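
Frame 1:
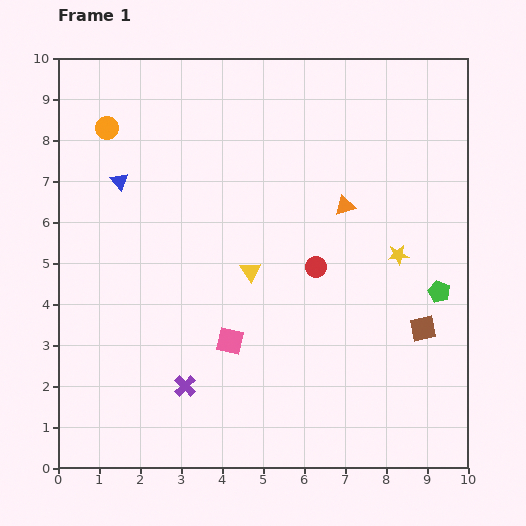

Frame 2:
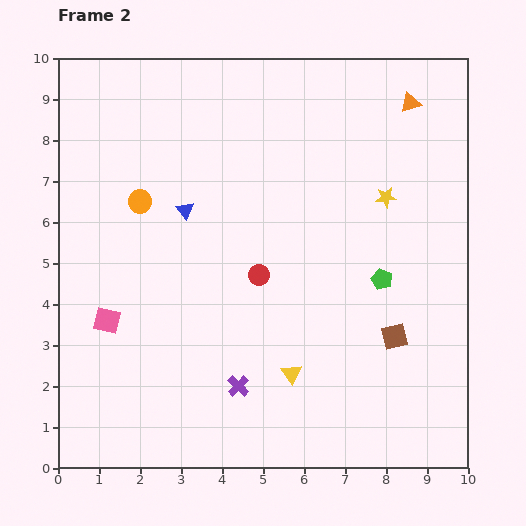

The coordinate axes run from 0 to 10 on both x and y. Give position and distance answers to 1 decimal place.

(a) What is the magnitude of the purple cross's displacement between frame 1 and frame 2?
1.3

The purple cross moved from (3.1, 2.0) to (4.4, 2.0), a distance of √(1.3² + 0.0²) ≈ 1.3.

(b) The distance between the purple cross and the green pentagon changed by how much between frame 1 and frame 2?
-2.2

Distance in frame 1: 6.6. Distance in frame 2: 4.4.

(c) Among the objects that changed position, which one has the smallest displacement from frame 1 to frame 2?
the brown square

(moved 0.7)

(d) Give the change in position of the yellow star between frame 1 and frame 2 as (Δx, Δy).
(-0.3, 1.4)

The yellow star was at (8.3, 5.2) in frame 1 and (8.0, 6.6) in frame 2.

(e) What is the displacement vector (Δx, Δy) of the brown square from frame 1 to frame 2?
(-0.7, -0.2)

The brown square was at (8.9, 3.4) in frame 1 and (8.2, 3.2) in frame 2.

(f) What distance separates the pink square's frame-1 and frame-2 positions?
3.0

The pink square moved from (4.2, 3.1) to (1.2, 3.6), a distance of √(3.0² + 0.5²) ≈ 3.0.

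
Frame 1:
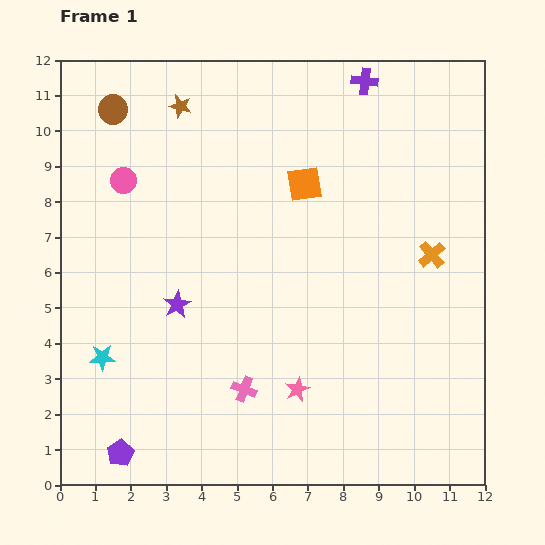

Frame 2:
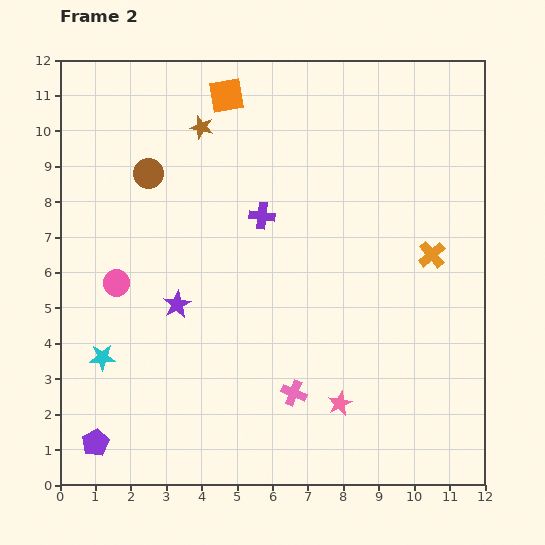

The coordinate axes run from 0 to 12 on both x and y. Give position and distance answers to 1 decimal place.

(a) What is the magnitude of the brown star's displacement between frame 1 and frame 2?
0.8

The brown star moved from (3.4, 10.7) to (4.0, 10.1), a distance of √(0.6² + 0.6²) ≈ 0.8.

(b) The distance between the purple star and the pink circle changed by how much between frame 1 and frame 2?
-2.0

Distance in frame 1: 3.8. Distance in frame 2: 1.8.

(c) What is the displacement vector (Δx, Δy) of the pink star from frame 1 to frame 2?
(1.2, -0.4)

The pink star was at (6.7, 2.7) in frame 1 and (7.9, 2.3) in frame 2.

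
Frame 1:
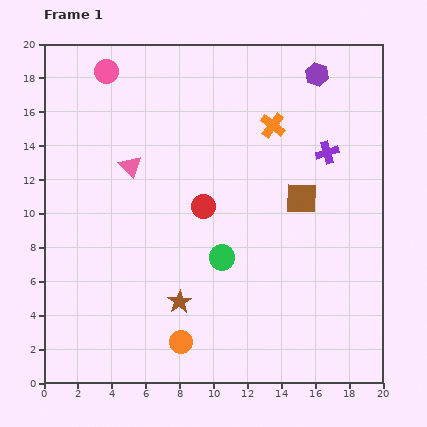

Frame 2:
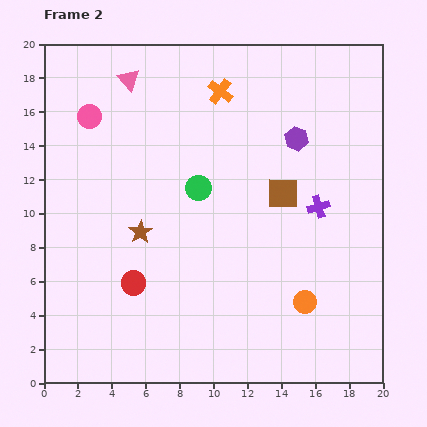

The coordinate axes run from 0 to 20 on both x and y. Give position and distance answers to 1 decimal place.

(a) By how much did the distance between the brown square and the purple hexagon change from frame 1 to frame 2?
-4.1

Distance in frame 1: 7.4. Distance in frame 2: 3.3.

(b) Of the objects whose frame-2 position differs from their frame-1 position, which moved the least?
the brown square

(moved 1.1)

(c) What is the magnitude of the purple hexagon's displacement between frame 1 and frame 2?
4.0

The purple hexagon moved from (16.1, 18.2) to (14.9, 14.4), a distance of √(1.2² + 3.8²) ≈ 4.0.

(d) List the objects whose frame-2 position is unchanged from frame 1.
none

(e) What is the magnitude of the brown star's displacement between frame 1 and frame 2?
4.7

The brown star moved from (8.0, 4.8) to (5.7, 8.9), a distance of √(2.3² + 4.1²) ≈ 4.7.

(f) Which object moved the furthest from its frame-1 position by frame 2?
the orange circle

(moved 7.7; next 6.1)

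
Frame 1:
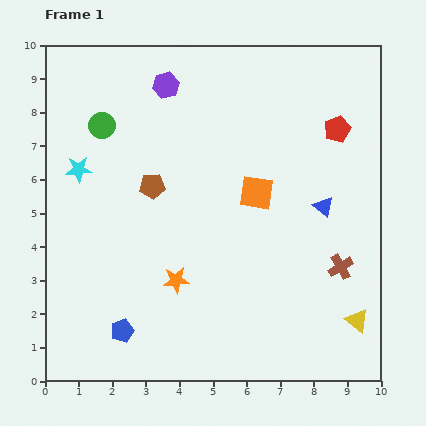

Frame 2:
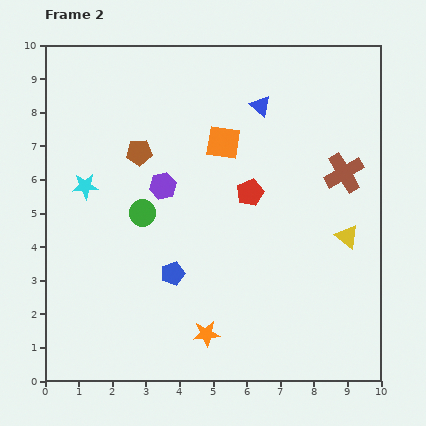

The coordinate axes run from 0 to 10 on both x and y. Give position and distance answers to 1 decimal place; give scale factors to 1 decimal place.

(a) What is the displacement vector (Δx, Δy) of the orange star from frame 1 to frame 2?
(0.9, -1.6)

The orange star was at (3.9, 3.0) in frame 1 and (4.8, 1.4) in frame 2.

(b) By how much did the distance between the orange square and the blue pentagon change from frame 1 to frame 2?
-1.5

Distance in frame 1: 5.7. Distance in frame 2: 4.2.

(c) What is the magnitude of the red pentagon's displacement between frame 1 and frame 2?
3.2

The red pentagon moved from (8.7, 7.5) to (6.1, 5.6), a distance of √(2.6² + 1.9²) ≈ 3.2.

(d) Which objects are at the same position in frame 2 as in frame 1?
none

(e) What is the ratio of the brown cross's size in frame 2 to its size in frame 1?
1.6×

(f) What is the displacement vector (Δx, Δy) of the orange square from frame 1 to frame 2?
(-1.0, 1.5)

The orange square was at (6.3, 5.6) in frame 1 and (5.3, 7.1) in frame 2.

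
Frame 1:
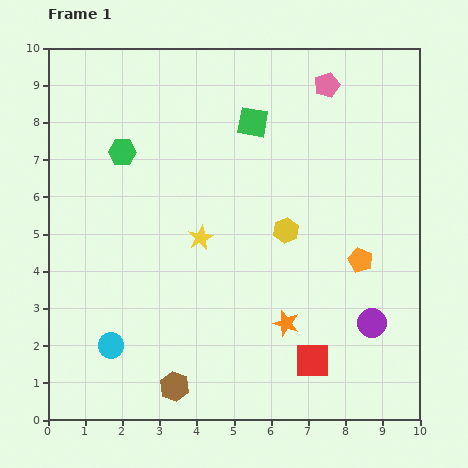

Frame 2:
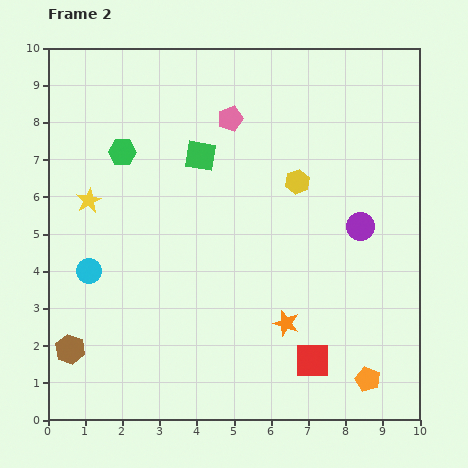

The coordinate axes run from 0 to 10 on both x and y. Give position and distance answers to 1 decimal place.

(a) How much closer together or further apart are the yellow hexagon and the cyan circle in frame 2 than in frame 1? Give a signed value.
+0.5

Distance in frame 1: 5.6. Distance in frame 2: 6.1.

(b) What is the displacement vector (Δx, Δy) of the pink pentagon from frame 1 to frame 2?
(-2.6, -0.9)

The pink pentagon was at (7.5, 9.0) in frame 1 and (4.9, 8.1) in frame 2.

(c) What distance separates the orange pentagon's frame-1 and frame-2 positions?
3.2

The orange pentagon moved from (8.4, 4.3) to (8.6, 1.1), a distance of √(0.2² + 3.2²) ≈ 3.2.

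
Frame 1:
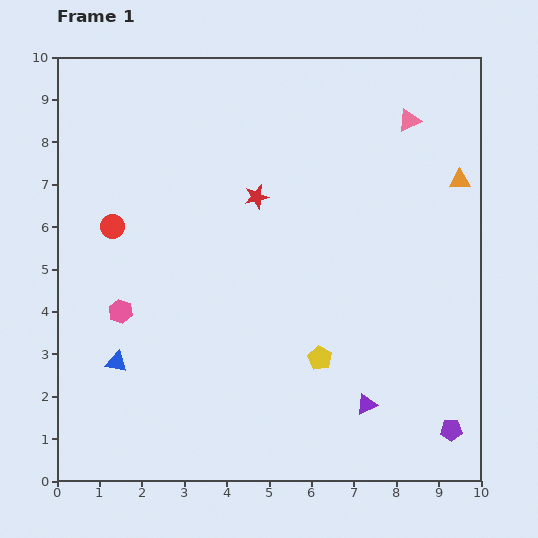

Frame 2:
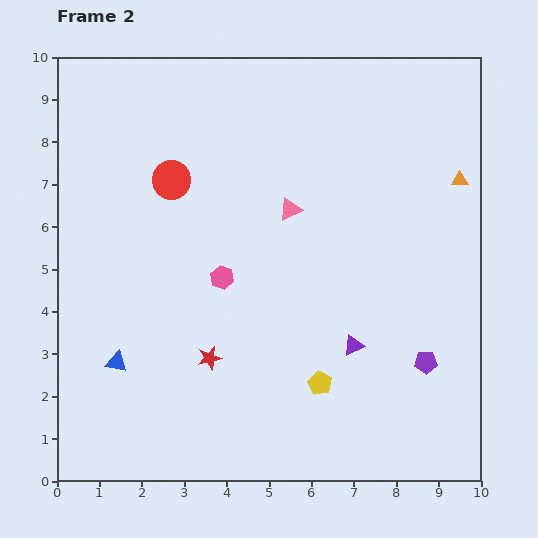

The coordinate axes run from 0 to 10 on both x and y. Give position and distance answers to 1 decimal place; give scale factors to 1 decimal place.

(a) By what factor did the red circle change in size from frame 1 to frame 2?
1.6×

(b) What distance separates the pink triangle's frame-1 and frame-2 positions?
3.5

The pink triangle moved from (8.3, 8.5) to (5.5, 6.4), a distance of √(2.8² + 2.1²) ≈ 3.5.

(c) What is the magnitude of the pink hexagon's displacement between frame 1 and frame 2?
2.5

The pink hexagon moved from (1.5, 4.0) to (3.9, 4.8), a distance of √(2.4² + 0.8²) ≈ 2.5.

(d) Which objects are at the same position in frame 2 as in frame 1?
the orange triangle, the blue triangle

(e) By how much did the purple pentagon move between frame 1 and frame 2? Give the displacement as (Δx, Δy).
(-0.6, 1.6)

The purple pentagon was at (9.3, 1.2) in frame 1 and (8.7, 2.8) in frame 2.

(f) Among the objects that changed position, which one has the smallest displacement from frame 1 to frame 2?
the yellow pentagon

(moved 0.6)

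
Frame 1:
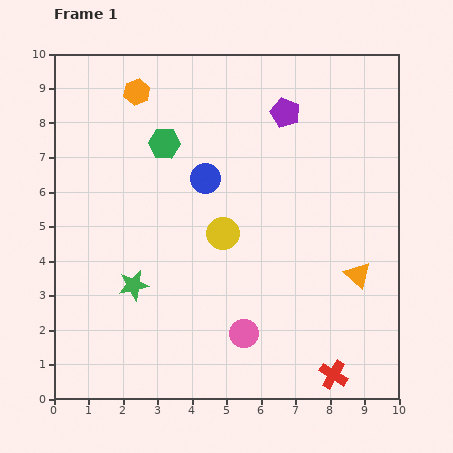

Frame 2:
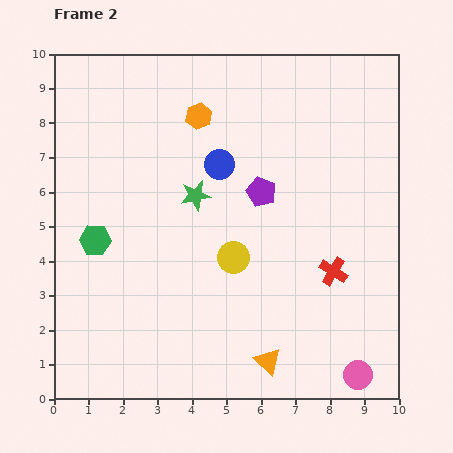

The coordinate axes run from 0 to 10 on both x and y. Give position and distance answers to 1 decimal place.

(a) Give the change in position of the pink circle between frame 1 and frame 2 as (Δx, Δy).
(3.3, -1.2)

The pink circle was at (5.5, 1.9) in frame 1 and (8.8, 0.7) in frame 2.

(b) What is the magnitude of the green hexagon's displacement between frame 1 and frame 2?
3.4

The green hexagon moved from (3.2, 7.4) to (1.2, 4.6), a distance of √(2.0² + 2.8²) ≈ 3.4.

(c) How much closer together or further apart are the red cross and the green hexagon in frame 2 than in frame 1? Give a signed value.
-1.3

Distance in frame 1: 8.3. Distance in frame 2: 7.0.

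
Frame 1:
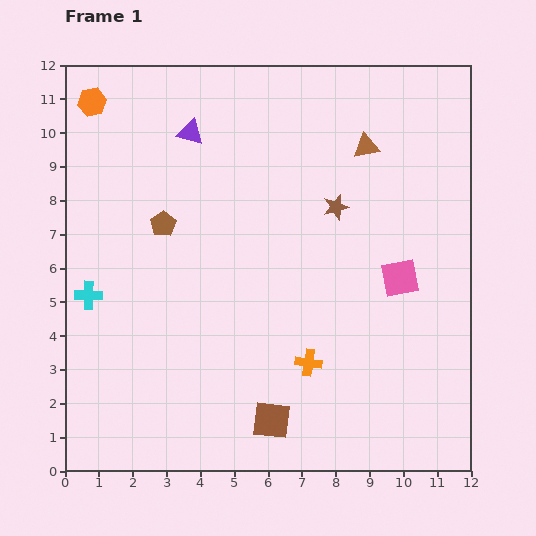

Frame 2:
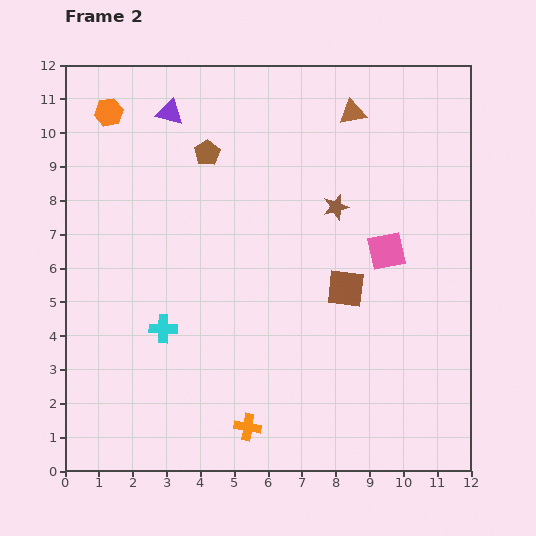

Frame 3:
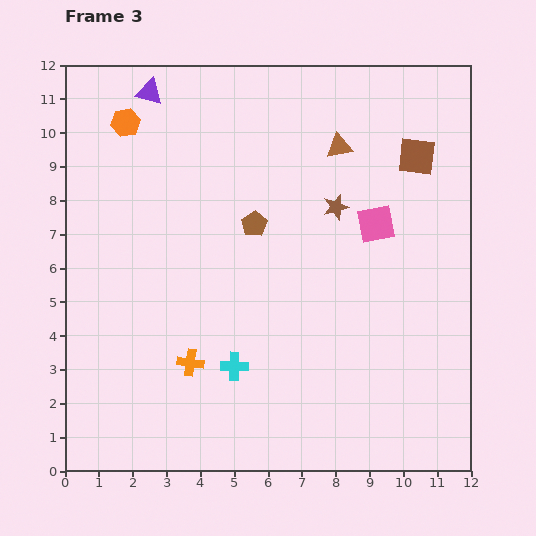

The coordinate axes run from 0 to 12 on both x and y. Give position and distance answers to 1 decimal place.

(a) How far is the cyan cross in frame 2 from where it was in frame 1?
2.4

The cyan cross moved from (0.7, 5.2) to (2.9, 4.2), a distance of √(2.2² + 1.0²) ≈ 2.4.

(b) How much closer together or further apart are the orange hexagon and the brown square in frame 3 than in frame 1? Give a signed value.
-2.1

Distance in frame 1: 10.8. Distance in frame 3: 8.7.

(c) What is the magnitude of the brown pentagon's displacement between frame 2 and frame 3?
2.5

The brown pentagon moved from (4.2, 9.4) to (5.6, 7.3), a distance of √(1.4² + 2.1²) ≈ 2.5.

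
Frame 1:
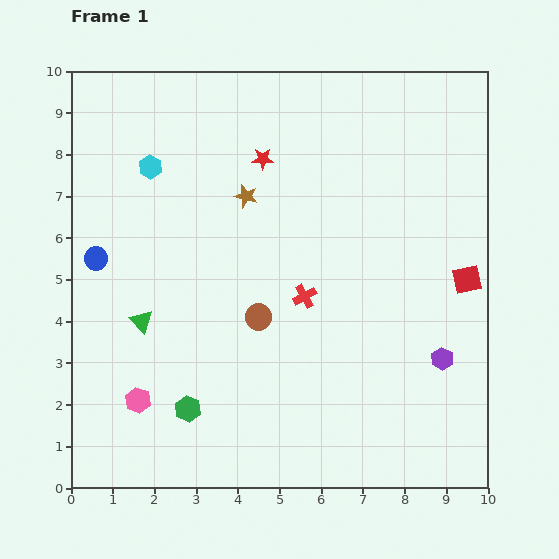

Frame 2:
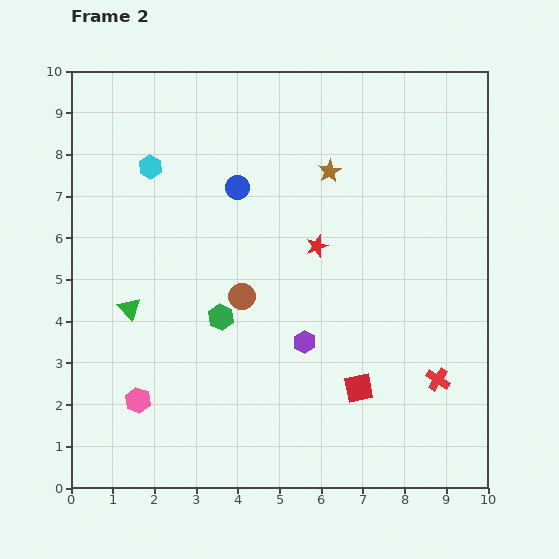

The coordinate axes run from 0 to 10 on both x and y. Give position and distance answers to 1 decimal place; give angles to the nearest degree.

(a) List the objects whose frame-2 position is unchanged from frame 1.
the cyan hexagon, the pink hexagon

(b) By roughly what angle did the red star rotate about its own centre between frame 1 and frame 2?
19° counter-clockwise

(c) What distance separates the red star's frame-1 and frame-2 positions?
2.5

The red star moved from (4.6, 7.9) to (5.9, 5.8), a distance of √(1.3² + 2.1²) ≈ 2.5.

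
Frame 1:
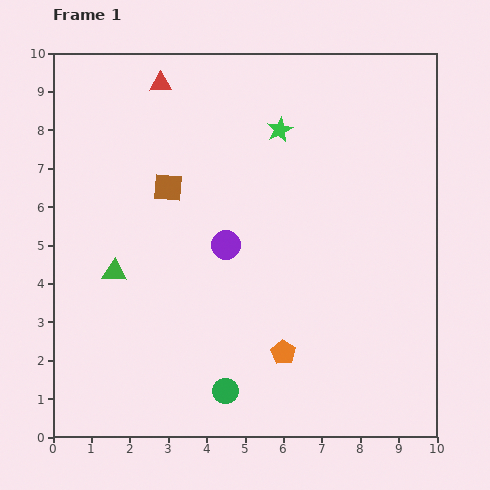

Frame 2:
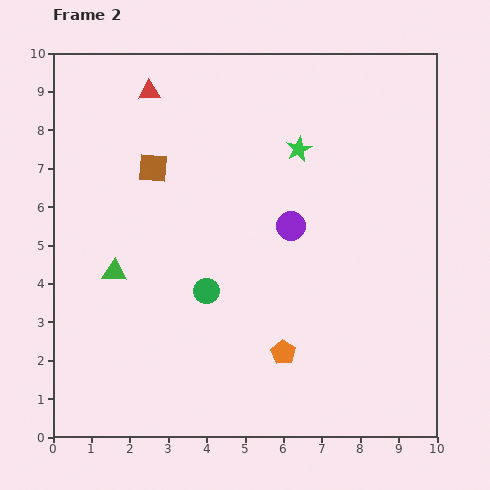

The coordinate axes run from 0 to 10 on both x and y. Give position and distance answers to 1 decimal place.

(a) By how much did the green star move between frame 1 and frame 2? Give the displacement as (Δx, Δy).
(0.5, -0.5)

The green star was at (5.9, 8.0) in frame 1 and (6.4, 7.5) in frame 2.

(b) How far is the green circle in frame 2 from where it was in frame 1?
2.6

The green circle moved from (4.5, 1.2) to (4.0, 3.8), a distance of √(0.5² + 2.6²) ≈ 2.6.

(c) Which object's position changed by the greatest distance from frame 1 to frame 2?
the green circle

(moved 2.6; next 1.8)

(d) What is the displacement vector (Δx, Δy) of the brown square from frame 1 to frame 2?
(-0.4, 0.5)

The brown square was at (3.0, 6.5) in frame 1 and (2.6, 7.0) in frame 2.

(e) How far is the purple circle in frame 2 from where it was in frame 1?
1.8

The purple circle moved from (4.5, 5.0) to (6.2, 5.5), a distance of √(1.7² + 0.5²) ≈ 1.8.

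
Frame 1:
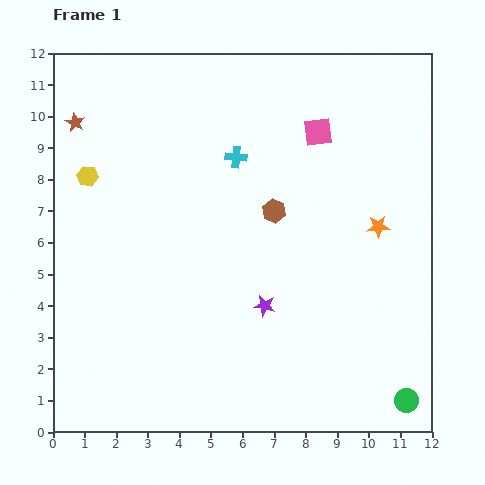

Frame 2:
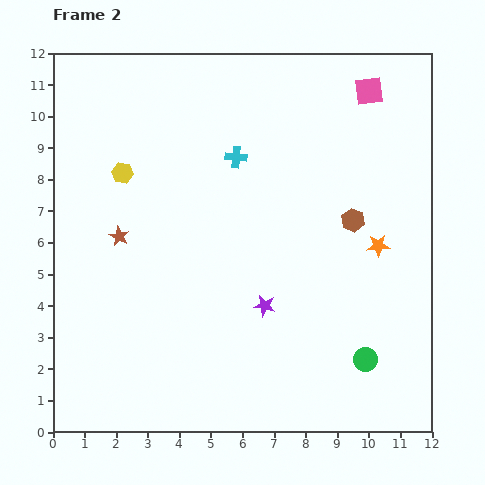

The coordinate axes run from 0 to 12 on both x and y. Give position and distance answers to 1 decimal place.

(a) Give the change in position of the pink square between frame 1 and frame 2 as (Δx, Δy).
(1.6, 1.3)

The pink square was at (8.4, 9.5) in frame 1 and (10.0, 10.8) in frame 2.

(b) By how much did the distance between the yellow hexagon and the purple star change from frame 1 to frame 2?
-0.7

Distance in frame 1: 6.9. Distance in frame 2: 6.2.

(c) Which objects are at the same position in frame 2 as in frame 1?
the cyan cross, the purple star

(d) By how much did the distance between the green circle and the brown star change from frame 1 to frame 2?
-5.0

Distance in frame 1: 13.7. Distance in frame 2: 8.7.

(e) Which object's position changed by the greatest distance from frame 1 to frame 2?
the brown star

(moved 3.9; next 2.5)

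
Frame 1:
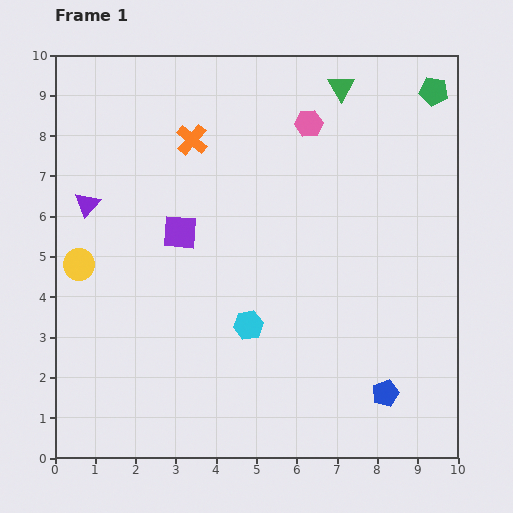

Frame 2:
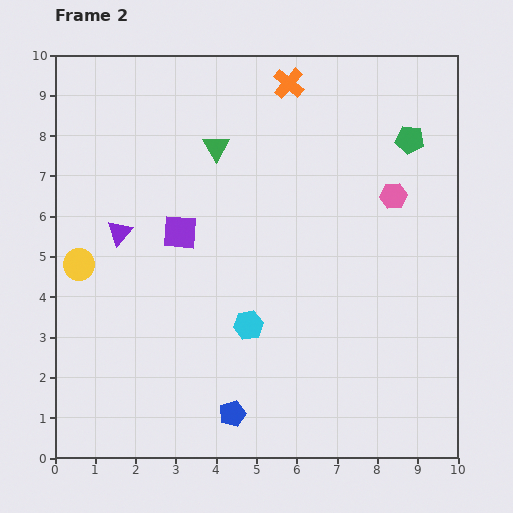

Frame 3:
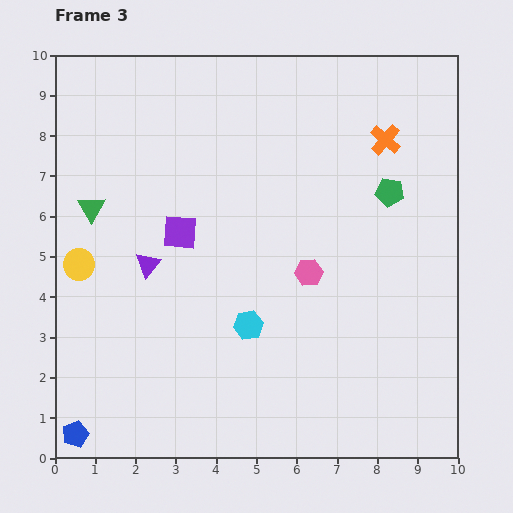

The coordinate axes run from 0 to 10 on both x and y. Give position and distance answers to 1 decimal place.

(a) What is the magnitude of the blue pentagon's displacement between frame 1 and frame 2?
3.8

The blue pentagon moved from (8.2, 1.6) to (4.4, 1.1), a distance of √(3.8² + 0.5²) ≈ 3.8.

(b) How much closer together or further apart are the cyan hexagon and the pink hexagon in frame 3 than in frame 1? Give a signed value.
-3.2

Distance in frame 1: 5.2. Distance in frame 3: 2.0.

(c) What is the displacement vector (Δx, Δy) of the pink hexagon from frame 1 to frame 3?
(0.0, -3.7)

The pink hexagon was at (6.3, 8.3) in frame 1 and (6.3, 4.6) in frame 3.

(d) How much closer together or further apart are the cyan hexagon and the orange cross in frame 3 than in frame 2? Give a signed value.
-0.4

Distance in frame 2: 6.1. Distance in frame 3: 5.7.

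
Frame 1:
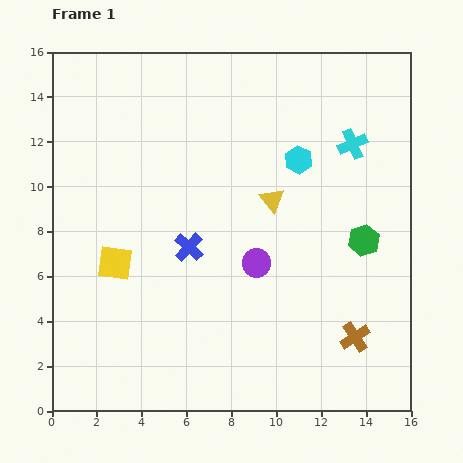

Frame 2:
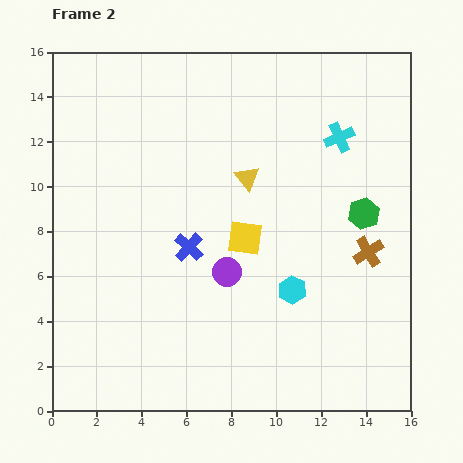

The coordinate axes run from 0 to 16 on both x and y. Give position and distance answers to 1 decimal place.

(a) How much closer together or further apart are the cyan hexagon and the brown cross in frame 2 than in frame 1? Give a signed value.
-4.5

Distance in frame 1: 8.3. Distance in frame 2: 3.8.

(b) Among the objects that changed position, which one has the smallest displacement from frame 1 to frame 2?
the cyan cross

(moved 0.7)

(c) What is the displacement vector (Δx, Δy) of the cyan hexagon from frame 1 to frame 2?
(-0.3, -5.8)

The cyan hexagon was at (11.0, 11.2) in frame 1 and (10.7, 5.4) in frame 2.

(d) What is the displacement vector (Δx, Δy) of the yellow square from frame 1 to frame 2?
(5.8, 1.1)

The yellow square was at (2.8, 6.6) in frame 1 and (8.6, 7.7) in frame 2.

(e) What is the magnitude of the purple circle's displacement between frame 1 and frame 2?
1.4

The purple circle moved from (9.1, 6.6) to (7.8, 6.2), a distance of √(1.3² + 0.4²) ≈ 1.4.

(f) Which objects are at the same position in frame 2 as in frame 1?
the blue cross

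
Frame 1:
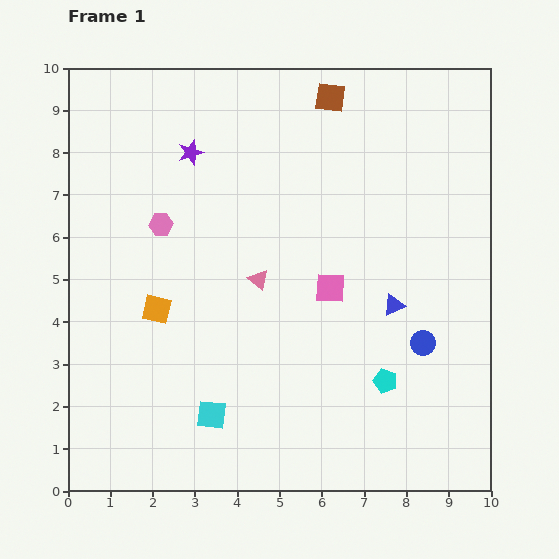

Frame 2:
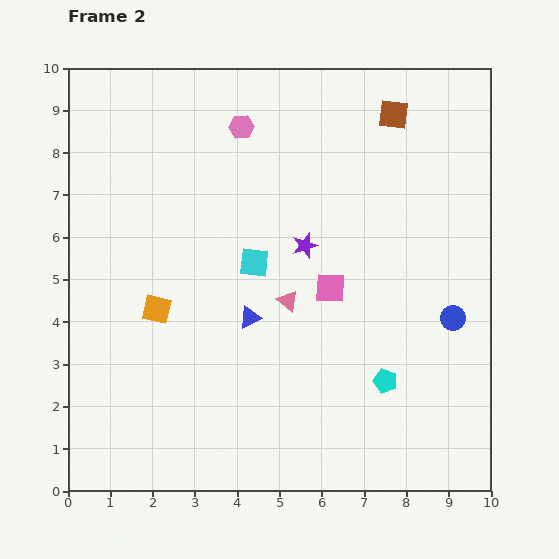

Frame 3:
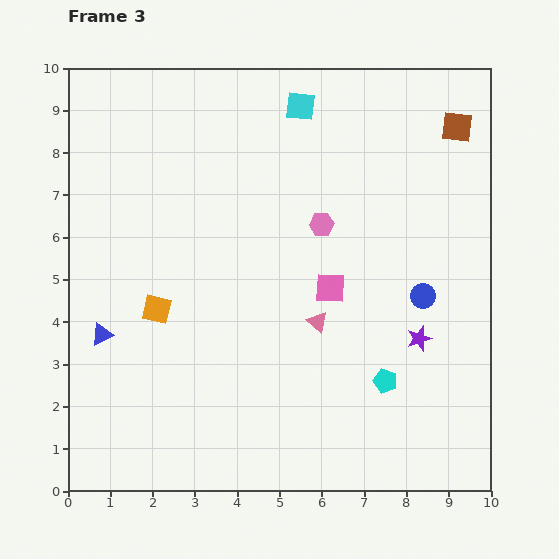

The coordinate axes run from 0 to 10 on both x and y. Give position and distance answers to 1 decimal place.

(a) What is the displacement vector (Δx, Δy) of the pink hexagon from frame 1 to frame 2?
(1.9, 2.3)

The pink hexagon was at (2.2, 6.3) in frame 1 and (4.1, 8.6) in frame 2.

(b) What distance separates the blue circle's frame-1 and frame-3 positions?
1.1

The blue circle moved from (8.4, 3.5) to (8.4, 4.6), a distance of √(0.0² + 1.1²) ≈ 1.1.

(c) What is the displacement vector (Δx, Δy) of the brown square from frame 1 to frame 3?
(3.0, -0.7)

The brown square was at (6.2, 9.3) in frame 1 and (9.2, 8.6) in frame 3.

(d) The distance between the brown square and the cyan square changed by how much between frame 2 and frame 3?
-1.1

Distance in frame 2: 4.8. Distance in frame 3: 3.7.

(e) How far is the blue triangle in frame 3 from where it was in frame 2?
3.5

The blue triangle moved from (4.3, 4.1) to (0.8, 3.7), a distance of √(3.5² + 0.4²) ≈ 3.5.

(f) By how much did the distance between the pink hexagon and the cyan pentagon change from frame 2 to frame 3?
-2.9

Distance in frame 2: 6.9. Distance in frame 3: 4.0.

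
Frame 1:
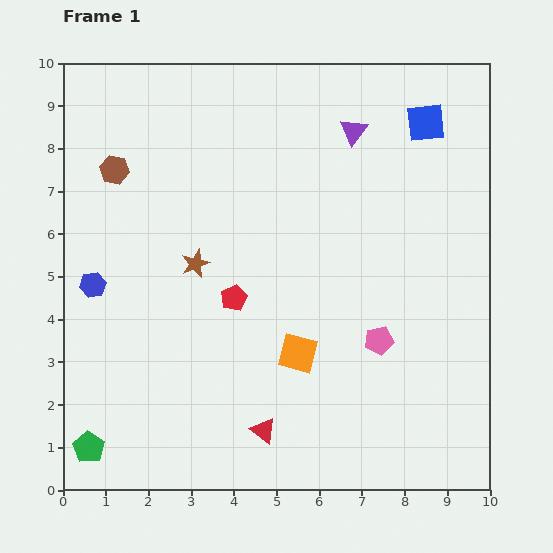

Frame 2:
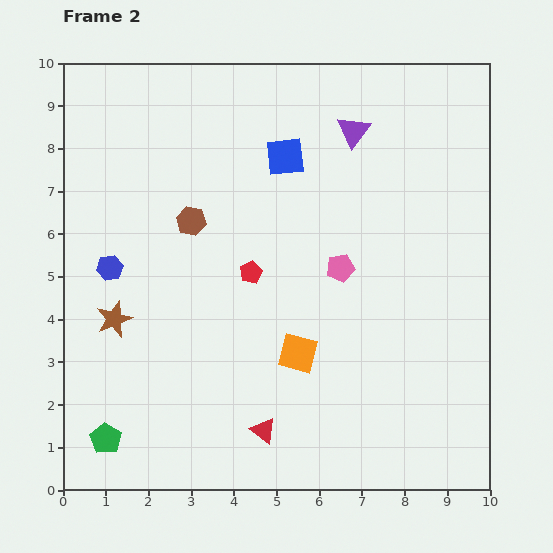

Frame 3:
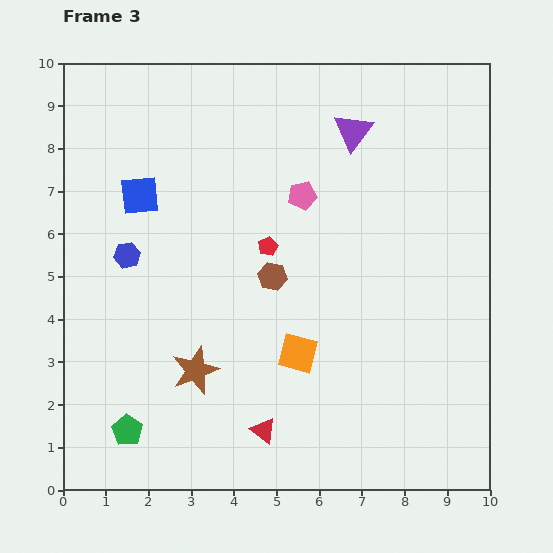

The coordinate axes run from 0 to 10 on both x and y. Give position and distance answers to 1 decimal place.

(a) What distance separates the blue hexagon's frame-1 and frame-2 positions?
0.6

The blue hexagon moved from (0.7, 4.8) to (1.1, 5.2), a distance of √(0.4² + 0.4²) ≈ 0.6.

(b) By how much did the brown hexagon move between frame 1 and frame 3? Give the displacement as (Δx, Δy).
(3.7, -2.5)

The brown hexagon was at (1.2, 7.5) in frame 1 and (4.9, 5.0) in frame 3.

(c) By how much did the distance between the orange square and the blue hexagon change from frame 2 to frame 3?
-0.2

Distance in frame 2: 4.8. Distance in frame 3: 4.6.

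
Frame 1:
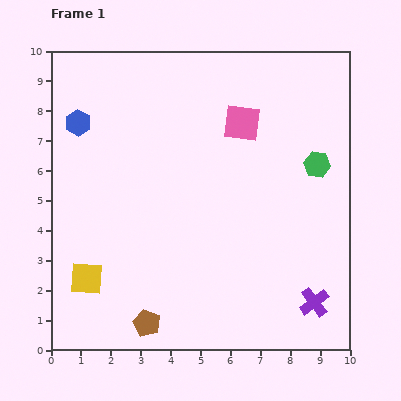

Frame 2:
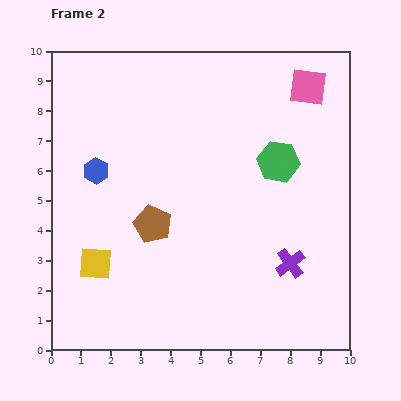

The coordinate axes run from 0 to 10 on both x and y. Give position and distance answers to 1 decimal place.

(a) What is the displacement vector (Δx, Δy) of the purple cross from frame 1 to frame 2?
(-0.8, 1.3)

The purple cross was at (8.8, 1.6) in frame 1 and (8.0, 2.9) in frame 2.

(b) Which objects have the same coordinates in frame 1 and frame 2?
none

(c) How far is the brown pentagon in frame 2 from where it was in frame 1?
3.3

The brown pentagon moved from (3.2, 0.9) to (3.4, 4.2), a distance of √(0.2² + 3.3²) ≈ 3.3.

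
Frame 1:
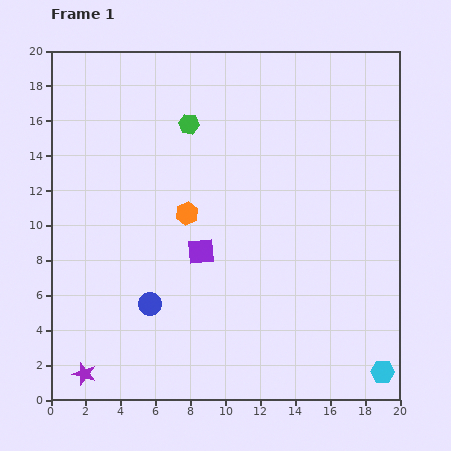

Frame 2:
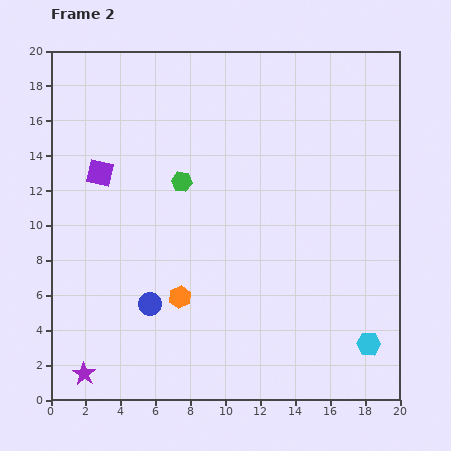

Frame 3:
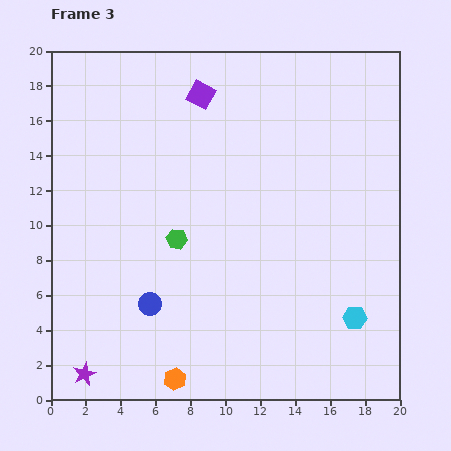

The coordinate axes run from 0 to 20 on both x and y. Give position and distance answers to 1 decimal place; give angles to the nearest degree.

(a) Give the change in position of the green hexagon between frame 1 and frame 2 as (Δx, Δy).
(-0.4, -3.3)

The green hexagon was at (7.9, 15.8) in frame 1 and (7.5, 12.5) in frame 2.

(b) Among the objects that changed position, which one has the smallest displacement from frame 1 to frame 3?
the cyan hexagon

(moved 3.5)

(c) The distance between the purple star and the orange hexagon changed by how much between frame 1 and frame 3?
-5.7

Distance in frame 1: 10.9. Distance in frame 3: 5.2.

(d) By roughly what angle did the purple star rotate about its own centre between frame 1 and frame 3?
31° clockwise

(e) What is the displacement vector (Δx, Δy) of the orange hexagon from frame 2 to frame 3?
(-0.3, -4.7)

The orange hexagon was at (7.4, 5.9) in frame 2 and (7.1, 1.2) in frame 3.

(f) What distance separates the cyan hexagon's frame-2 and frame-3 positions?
1.7

The cyan hexagon moved from (18.2, 3.2) to (17.4, 4.7), a distance of √(0.8² + 1.5²) ≈ 1.7.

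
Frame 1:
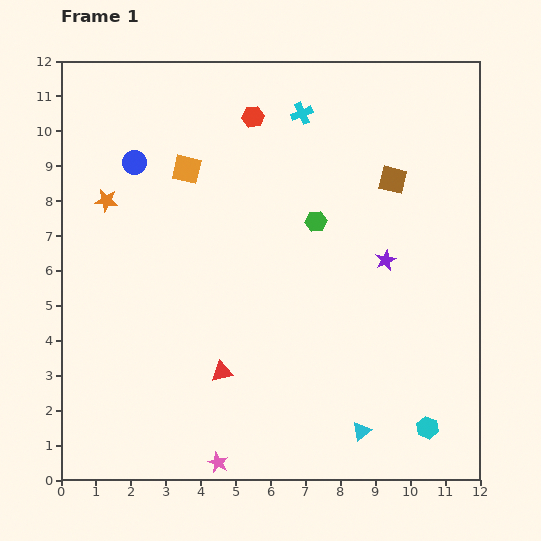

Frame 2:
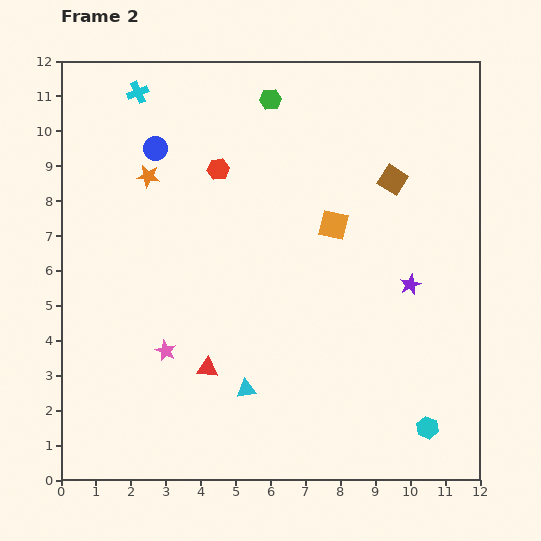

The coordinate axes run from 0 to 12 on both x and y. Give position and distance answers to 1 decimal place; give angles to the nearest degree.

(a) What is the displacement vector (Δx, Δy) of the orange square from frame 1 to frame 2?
(4.2, -1.6)

The orange square was at (3.6, 8.9) in frame 1 and (7.8, 7.3) in frame 2.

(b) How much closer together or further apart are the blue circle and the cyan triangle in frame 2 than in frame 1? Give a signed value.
-2.7

Distance in frame 1: 10.1. Distance in frame 2: 7.4.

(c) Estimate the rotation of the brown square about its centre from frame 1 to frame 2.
19° clockwise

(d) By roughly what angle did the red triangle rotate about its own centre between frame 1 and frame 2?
16° clockwise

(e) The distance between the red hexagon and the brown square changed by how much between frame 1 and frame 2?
+0.6

Distance in frame 1: 4.4. Distance in frame 2: 5.0.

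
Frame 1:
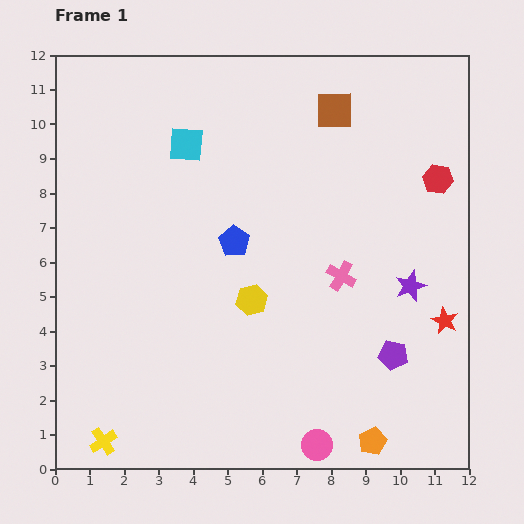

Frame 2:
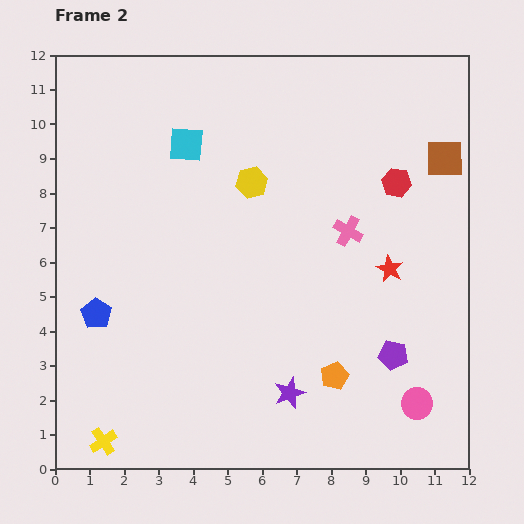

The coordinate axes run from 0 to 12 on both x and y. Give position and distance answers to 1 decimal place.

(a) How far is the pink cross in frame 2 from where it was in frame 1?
1.3

The pink cross moved from (8.3, 5.6) to (8.5, 6.9), a distance of √(0.2² + 1.3²) ≈ 1.3.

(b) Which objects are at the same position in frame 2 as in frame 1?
the cyan square, the yellow cross, the purple pentagon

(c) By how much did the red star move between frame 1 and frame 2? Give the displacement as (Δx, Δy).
(-1.6, 1.5)

The red star was at (11.3, 4.3) in frame 1 and (9.7, 5.8) in frame 2.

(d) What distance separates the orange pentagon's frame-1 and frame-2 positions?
2.2

The orange pentagon moved from (9.2, 0.8) to (8.1, 2.7), a distance of √(1.1² + 1.9²) ≈ 2.2.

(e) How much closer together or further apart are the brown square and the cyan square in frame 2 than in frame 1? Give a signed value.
+3.1

Distance in frame 1: 4.4. Distance in frame 2: 7.5.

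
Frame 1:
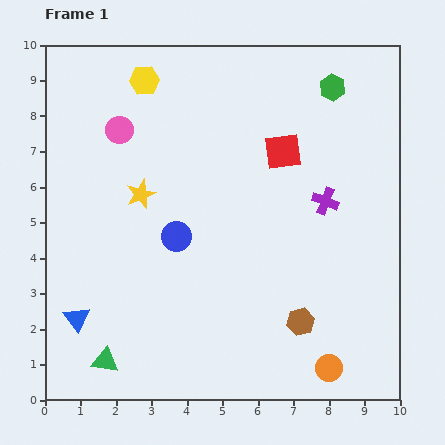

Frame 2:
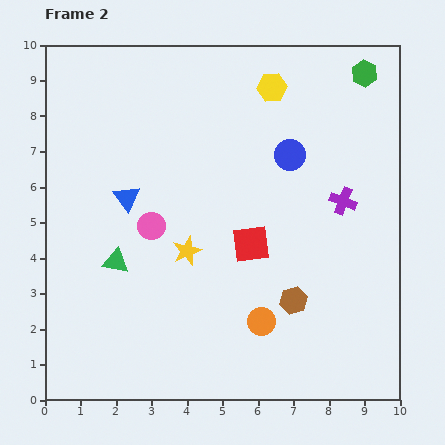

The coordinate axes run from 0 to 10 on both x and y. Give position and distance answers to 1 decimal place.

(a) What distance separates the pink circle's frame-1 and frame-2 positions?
2.8

The pink circle moved from (2.1, 7.6) to (3.0, 4.9), a distance of √(0.9² + 2.7²) ≈ 2.8.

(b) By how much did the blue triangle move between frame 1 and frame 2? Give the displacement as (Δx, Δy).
(1.4, 3.4)

The blue triangle was at (0.9, 2.3) in frame 1 and (2.3, 5.7) in frame 2.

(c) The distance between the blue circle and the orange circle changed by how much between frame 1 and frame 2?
-0.9

Distance in frame 1: 5.7. Distance in frame 2: 4.8.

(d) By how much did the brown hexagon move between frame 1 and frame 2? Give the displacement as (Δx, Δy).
(-0.2, 0.6)

The brown hexagon was at (7.2, 2.2) in frame 1 and (7.0, 2.8) in frame 2.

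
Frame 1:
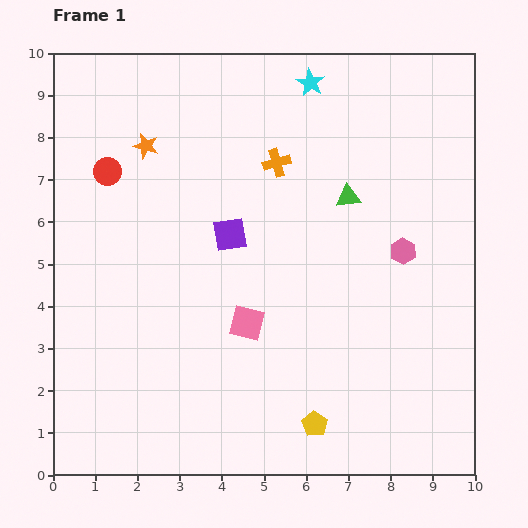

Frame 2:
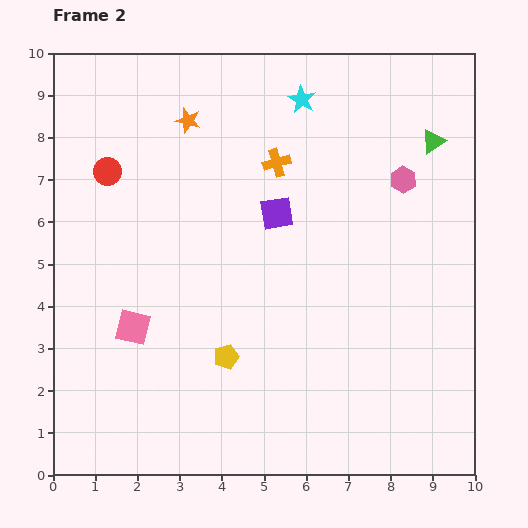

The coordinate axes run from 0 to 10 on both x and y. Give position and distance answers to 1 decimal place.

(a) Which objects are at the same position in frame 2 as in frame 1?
the orange cross, the red circle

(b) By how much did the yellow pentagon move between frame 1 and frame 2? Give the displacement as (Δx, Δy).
(-2.1, 1.6)

The yellow pentagon was at (6.2, 1.2) in frame 1 and (4.1, 2.8) in frame 2.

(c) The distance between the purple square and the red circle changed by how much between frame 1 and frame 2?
+0.8

Distance in frame 1: 3.3. Distance in frame 2: 4.1.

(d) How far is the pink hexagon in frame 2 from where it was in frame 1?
1.7

The pink hexagon moved from (8.3, 5.3) to (8.3, 7.0), a distance of √(0.0² + 1.7²) ≈ 1.7.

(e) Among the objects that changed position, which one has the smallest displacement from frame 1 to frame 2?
the cyan star

(moved 0.4)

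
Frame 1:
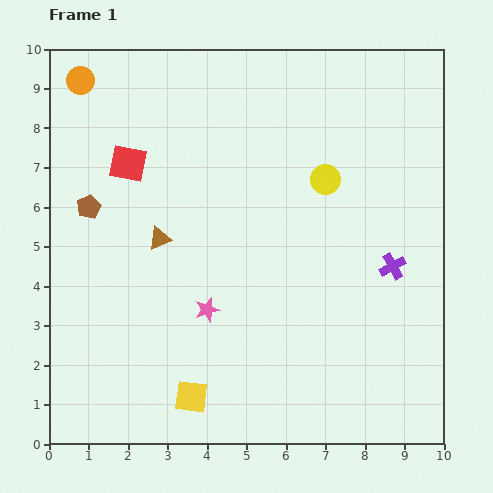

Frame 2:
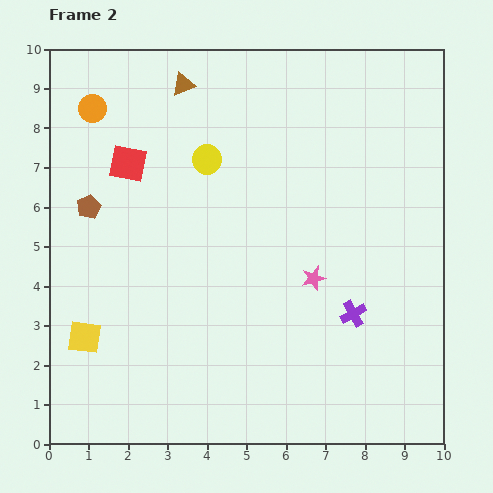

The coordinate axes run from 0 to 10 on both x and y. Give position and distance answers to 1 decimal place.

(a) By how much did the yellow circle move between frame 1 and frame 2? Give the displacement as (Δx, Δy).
(-3.0, 0.5)

The yellow circle was at (7.0, 6.7) in frame 1 and (4.0, 7.2) in frame 2.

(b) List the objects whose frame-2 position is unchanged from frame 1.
the brown pentagon, the red square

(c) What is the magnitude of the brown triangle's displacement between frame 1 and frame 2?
3.9

The brown triangle moved from (2.8, 5.2) to (3.4, 9.1), a distance of √(0.6² + 3.9²) ≈ 3.9.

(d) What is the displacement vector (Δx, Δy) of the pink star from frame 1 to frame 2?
(2.7, 0.8)

The pink star was at (4.0, 3.4) in frame 1 and (6.7, 4.2) in frame 2.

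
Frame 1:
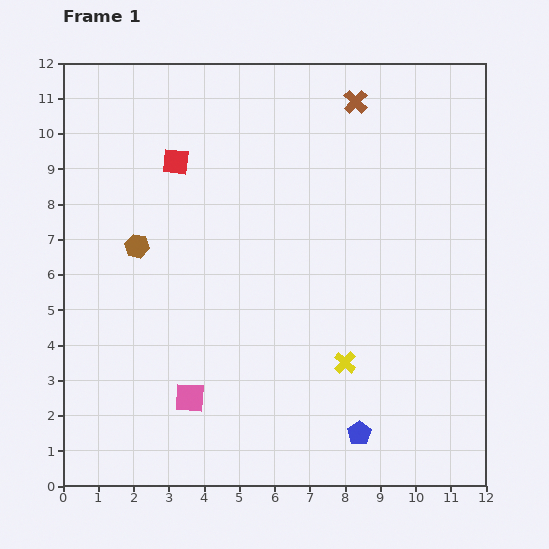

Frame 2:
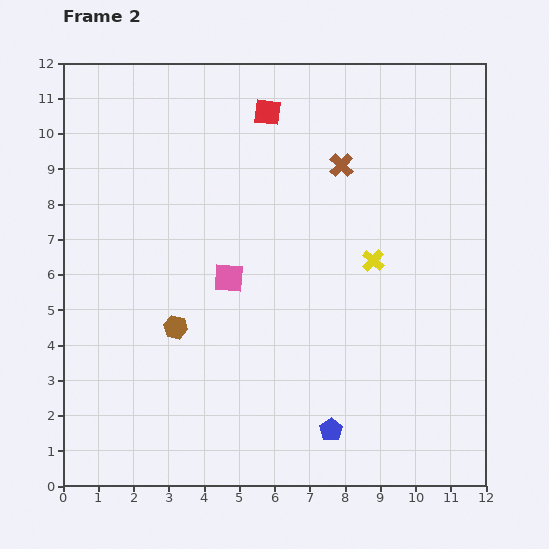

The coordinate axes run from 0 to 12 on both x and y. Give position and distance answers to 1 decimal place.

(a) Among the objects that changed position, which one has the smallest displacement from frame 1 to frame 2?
the blue pentagon

(moved 0.8)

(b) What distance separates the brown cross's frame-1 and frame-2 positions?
1.8

The brown cross moved from (8.3, 10.9) to (7.9, 9.1), a distance of √(0.4² + 1.8²) ≈ 1.8.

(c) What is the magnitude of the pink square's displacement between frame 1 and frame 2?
3.6

The pink square moved from (3.6, 2.5) to (4.7, 5.9), a distance of √(1.1² + 3.4²) ≈ 3.6.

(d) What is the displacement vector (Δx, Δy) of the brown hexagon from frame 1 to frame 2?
(1.1, -2.3)

The brown hexagon was at (2.1, 6.8) in frame 1 and (3.2, 4.5) in frame 2.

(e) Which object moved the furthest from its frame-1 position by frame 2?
the pink square

(moved 3.6; next 3.0)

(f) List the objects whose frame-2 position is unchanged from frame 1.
none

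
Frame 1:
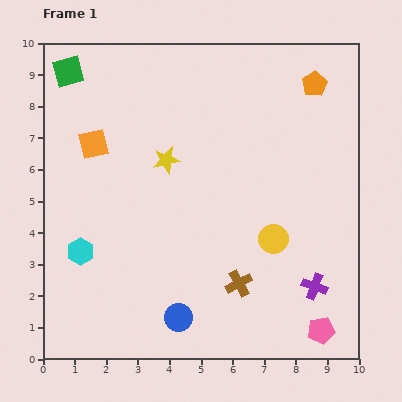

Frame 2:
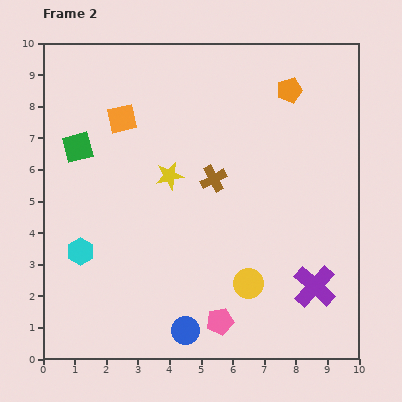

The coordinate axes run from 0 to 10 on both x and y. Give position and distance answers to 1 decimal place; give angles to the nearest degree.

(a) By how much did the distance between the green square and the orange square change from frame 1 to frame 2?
-0.7

Distance in frame 1: 2.4. Distance in frame 2: 1.7.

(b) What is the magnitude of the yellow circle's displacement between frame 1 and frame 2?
1.6

The yellow circle moved from (7.3, 3.8) to (6.5, 2.4), a distance of √(0.8² + 1.4²) ≈ 1.6.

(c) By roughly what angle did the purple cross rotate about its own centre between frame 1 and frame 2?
22° clockwise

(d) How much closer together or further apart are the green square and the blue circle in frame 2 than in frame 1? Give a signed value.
-1.8

Distance in frame 1: 8.5. Distance in frame 2: 6.7.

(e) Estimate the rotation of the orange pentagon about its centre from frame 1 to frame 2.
15° clockwise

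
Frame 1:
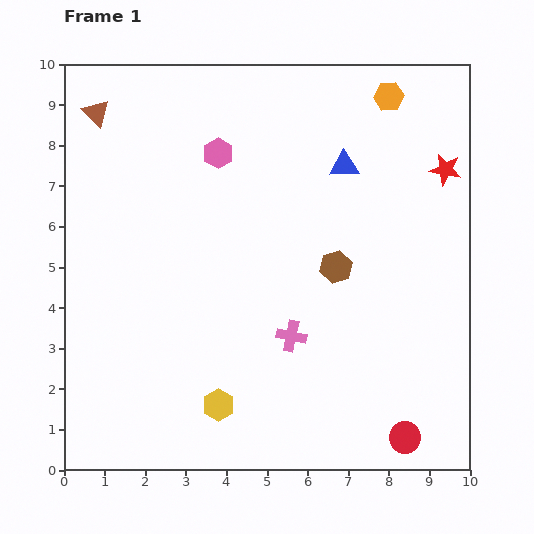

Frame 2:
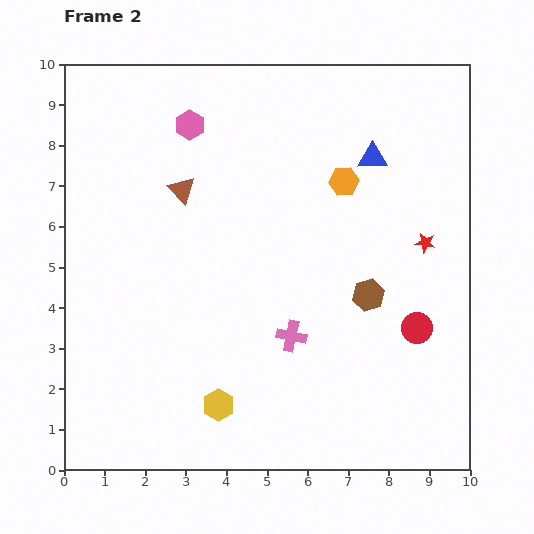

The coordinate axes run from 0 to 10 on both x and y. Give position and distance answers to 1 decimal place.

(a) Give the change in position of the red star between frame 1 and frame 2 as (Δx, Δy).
(-0.5, -1.8)

The red star was at (9.4, 7.4) in frame 1 and (8.9, 5.6) in frame 2.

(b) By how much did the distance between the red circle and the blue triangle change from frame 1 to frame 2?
-2.6

Distance in frame 1: 6.9. Distance in frame 2: 4.3.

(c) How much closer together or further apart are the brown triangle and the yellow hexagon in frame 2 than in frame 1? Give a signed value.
-2.4

Distance in frame 1: 7.8. Distance in frame 2: 5.4.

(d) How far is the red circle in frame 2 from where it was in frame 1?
2.7

The red circle moved from (8.4, 0.8) to (8.7, 3.5), a distance of √(0.3² + 2.7²) ≈ 2.7.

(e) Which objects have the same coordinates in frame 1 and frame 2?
the pink cross, the yellow hexagon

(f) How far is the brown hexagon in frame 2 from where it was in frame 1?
1.1

The brown hexagon moved from (6.7, 5.0) to (7.5, 4.3), a distance of √(0.8² + 0.7²) ≈ 1.1.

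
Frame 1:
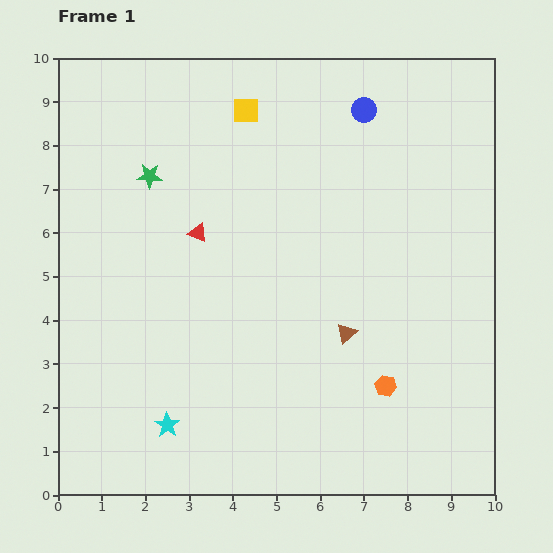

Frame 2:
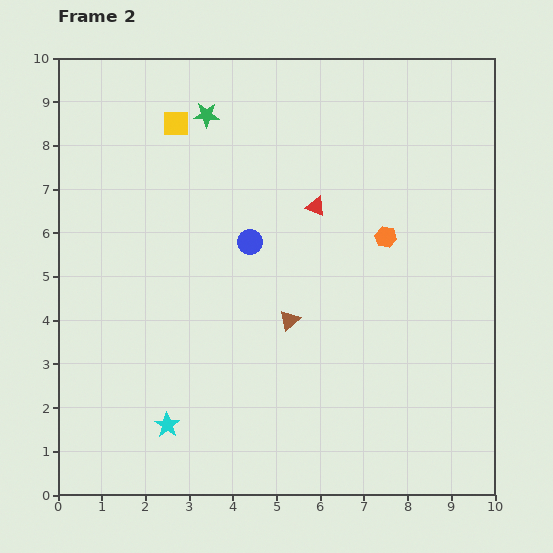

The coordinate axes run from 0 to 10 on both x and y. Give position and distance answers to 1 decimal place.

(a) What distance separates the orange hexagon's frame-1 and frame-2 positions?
3.4

The orange hexagon moved from (7.5, 2.5) to (7.5, 5.9), a distance of √(0.0² + 3.4²) ≈ 3.4.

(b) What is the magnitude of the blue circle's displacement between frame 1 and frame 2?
4.0

The blue circle moved from (7.0, 8.8) to (4.4, 5.8), a distance of √(2.6² + 3.0²) ≈ 4.0.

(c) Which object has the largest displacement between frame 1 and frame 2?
the blue circle

(moved 4.0; next 3.4)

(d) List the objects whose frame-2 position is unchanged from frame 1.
the cyan star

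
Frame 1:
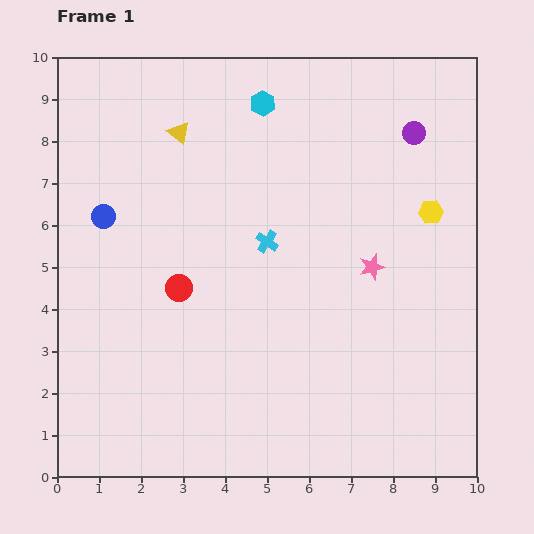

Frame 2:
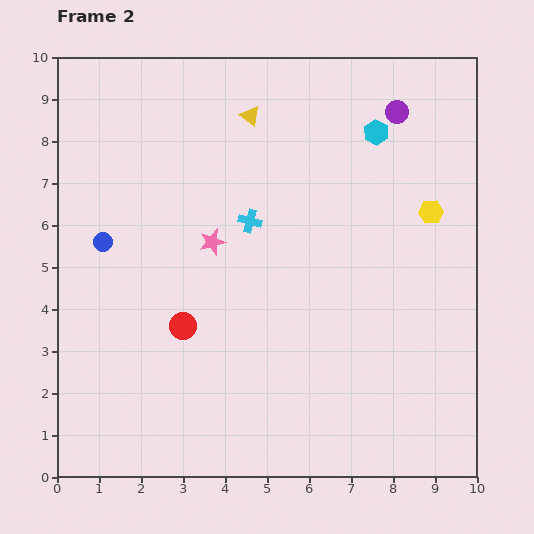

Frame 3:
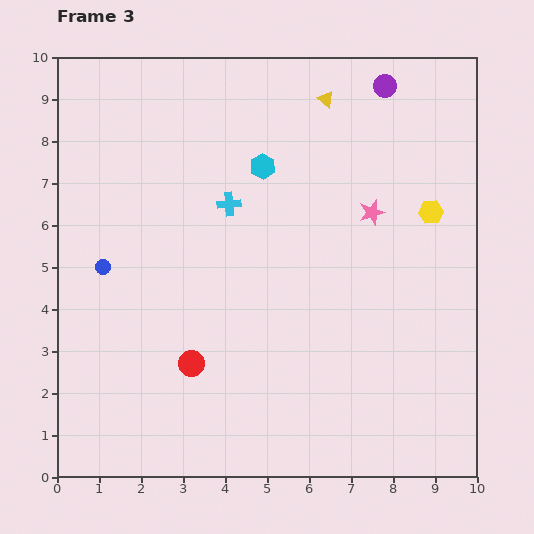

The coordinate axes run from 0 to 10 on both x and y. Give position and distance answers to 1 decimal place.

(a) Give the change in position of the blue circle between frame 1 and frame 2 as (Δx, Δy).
(0.0, -0.6)

The blue circle was at (1.1, 6.2) in frame 1 and (1.1, 5.6) in frame 2.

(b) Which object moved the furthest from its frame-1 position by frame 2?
the pink star

(moved 3.8; next 2.8)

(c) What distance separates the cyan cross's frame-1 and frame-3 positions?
1.3

The cyan cross moved from (5.0, 5.6) to (4.1, 6.5), a distance of √(0.9² + 0.9²) ≈ 1.3.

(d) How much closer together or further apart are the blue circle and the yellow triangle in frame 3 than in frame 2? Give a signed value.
+2.0

Distance in frame 2: 4.6. Distance in frame 3: 6.6.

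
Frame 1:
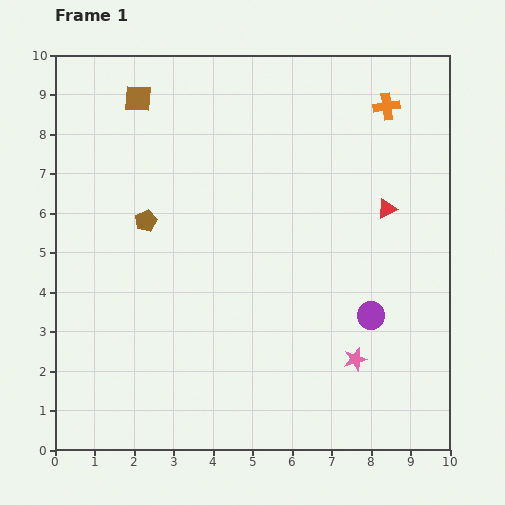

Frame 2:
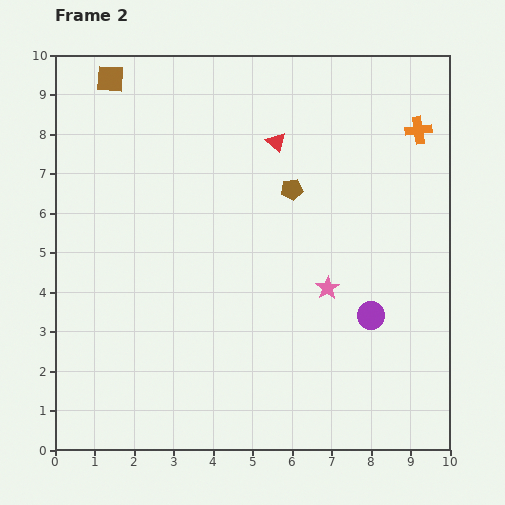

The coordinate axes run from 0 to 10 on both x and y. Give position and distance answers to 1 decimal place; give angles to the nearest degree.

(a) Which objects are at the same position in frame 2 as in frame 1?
the purple circle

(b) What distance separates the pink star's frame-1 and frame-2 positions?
1.9

The pink star moved from (7.6, 2.3) to (6.9, 4.1), a distance of √(0.7² + 1.8²) ≈ 1.9.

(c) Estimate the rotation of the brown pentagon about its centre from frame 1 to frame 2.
15° clockwise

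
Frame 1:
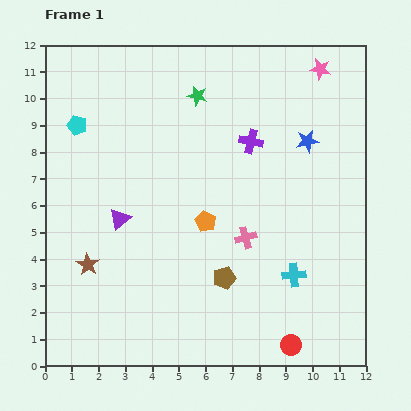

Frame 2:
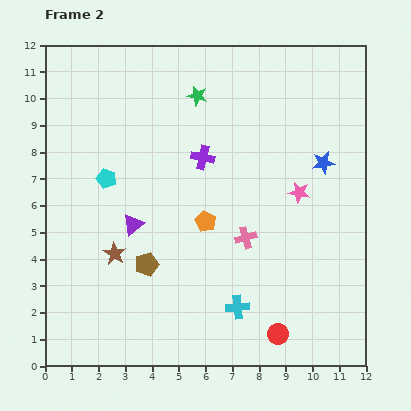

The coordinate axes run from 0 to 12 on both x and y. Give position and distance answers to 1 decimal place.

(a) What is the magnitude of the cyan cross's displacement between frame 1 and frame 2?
2.4

The cyan cross moved from (9.3, 3.4) to (7.2, 2.2), a distance of √(2.1² + 1.2²) ≈ 2.4.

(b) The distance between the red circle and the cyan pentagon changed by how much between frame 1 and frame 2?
-2.9

Distance in frame 1: 11.5. Distance in frame 2: 8.6.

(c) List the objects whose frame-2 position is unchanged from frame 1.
the green star, the orange pentagon, the pink cross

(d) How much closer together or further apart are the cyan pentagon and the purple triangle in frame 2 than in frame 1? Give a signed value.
-1.8

Distance in frame 1: 3.8. Distance in frame 2: 2.0.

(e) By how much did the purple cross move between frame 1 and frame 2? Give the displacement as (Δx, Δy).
(-1.8, -0.6)

The purple cross was at (7.7, 8.4) in frame 1 and (5.9, 7.8) in frame 2.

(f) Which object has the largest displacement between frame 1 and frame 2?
the pink star

(moved 4.7; next 2.9)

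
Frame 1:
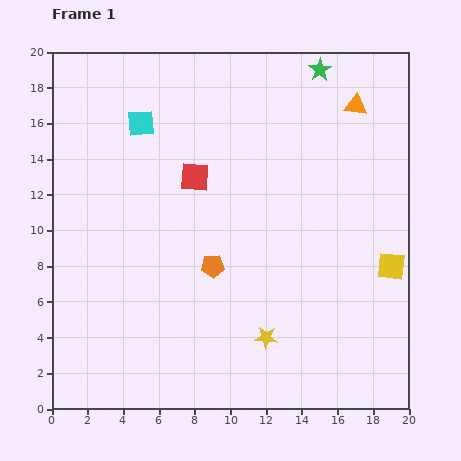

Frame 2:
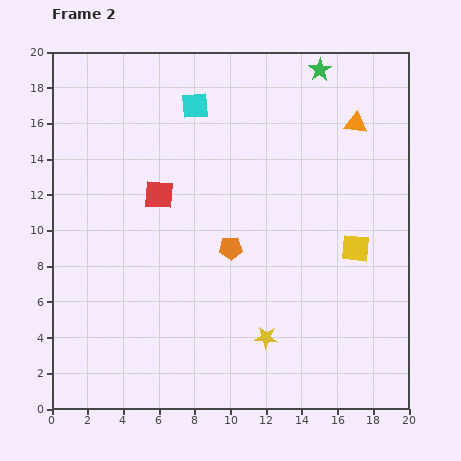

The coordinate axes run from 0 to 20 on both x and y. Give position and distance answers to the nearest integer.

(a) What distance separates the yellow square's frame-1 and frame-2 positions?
2

The yellow square moved from (19, 8) to (17, 9), a distance of √(2² + 1²) ≈ 2.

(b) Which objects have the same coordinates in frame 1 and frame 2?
the green star, the yellow star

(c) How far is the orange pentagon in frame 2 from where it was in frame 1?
1

The orange pentagon moved from (9, 8) to (10, 9), a distance of √(1² + 1²) ≈ 1.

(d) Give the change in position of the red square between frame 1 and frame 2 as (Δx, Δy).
(-2, -1)

The red square was at (8, 13) in frame 1 and (6, 12) in frame 2.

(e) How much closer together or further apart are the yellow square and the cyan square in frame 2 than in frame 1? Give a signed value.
-4

Distance in frame 1: 16. Distance in frame 2: 12.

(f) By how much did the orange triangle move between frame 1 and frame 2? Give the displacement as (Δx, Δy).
(0, -1)

The orange triangle was at (17, 17) in frame 1 and (17, 16) in frame 2.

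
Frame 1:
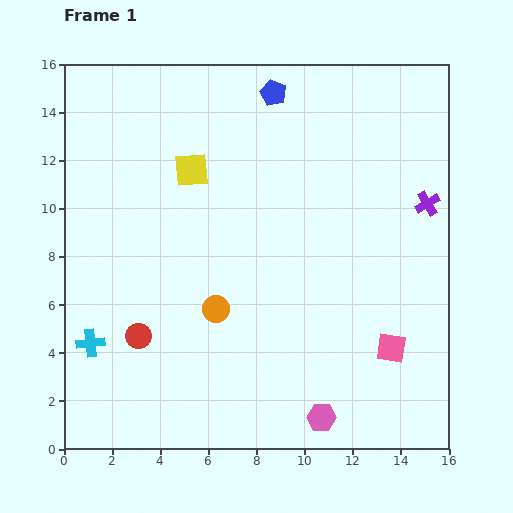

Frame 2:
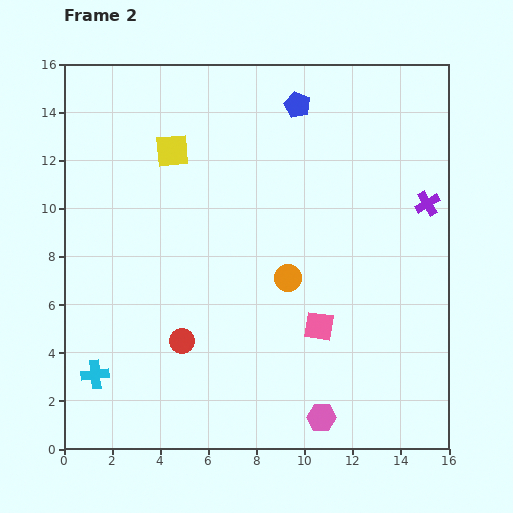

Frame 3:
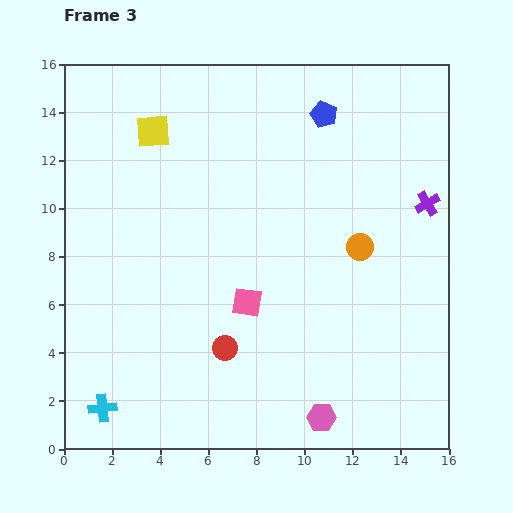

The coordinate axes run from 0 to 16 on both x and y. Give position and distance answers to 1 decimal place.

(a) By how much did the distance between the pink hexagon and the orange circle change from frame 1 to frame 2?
-0.3

Distance in frame 1: 6.3. Distance in frame 2: 6.0.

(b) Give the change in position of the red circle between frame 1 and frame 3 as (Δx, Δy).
(3.6, -0.5)

The red circle was at (3.1, 4.7) in frame 1 and (6.7, 4.2) in frame 3.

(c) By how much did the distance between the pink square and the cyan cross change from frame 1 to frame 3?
-5.1

Distance in frame 1: 12.5. Distance in frame 3: 7.4.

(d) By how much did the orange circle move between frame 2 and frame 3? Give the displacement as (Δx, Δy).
(3.0, 1.3)

The orange circle was at (9.3, 7.1) in frame 2 and (12.3, 8.4) in frame 3.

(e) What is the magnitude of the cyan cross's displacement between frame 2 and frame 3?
1.4

The cyan cross moved from (1.3, 3.1) to (1.6, 1.7), a distance of √(0.3² + 1.4²) ≈ 1.4.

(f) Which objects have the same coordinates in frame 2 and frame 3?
the pink hexagon, the purple cross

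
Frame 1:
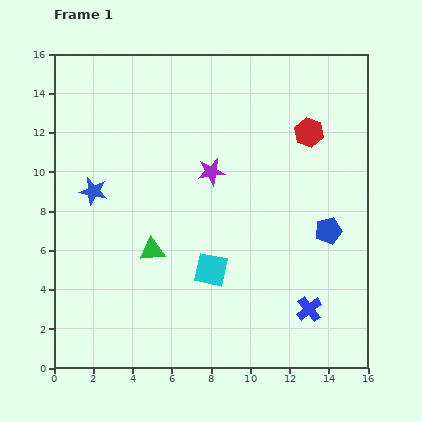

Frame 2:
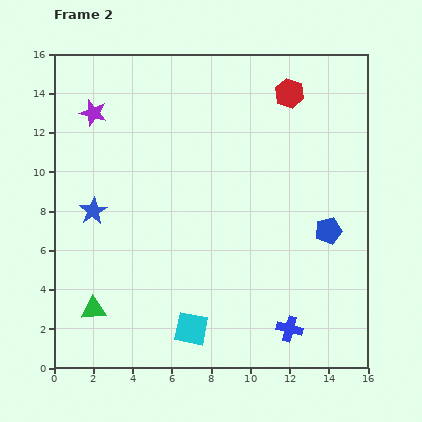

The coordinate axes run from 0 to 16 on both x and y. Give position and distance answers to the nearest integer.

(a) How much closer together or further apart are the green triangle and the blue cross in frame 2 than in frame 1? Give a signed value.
+1

Distance in frame 1: 9. Distance in frame 2: 10.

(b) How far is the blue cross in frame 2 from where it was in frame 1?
1

The blue cross moved from (13, 3) to (12, 2), a distance of √(1² + 1²) ≈ 1.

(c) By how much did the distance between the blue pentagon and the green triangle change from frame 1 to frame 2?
+4

Distance in frame 1: 9. Distance in frame 2: 13.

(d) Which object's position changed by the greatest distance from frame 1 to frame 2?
the purple star

(moved 7; next 4)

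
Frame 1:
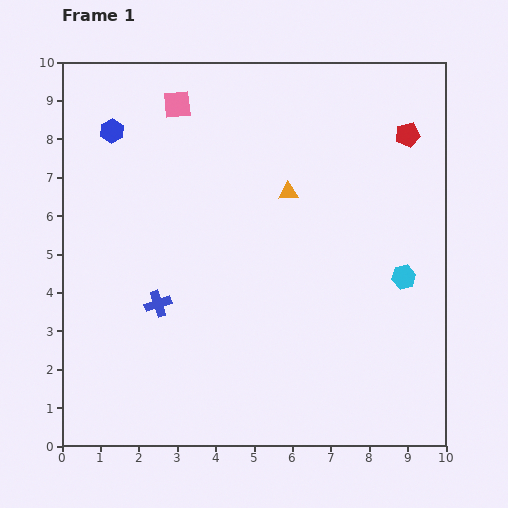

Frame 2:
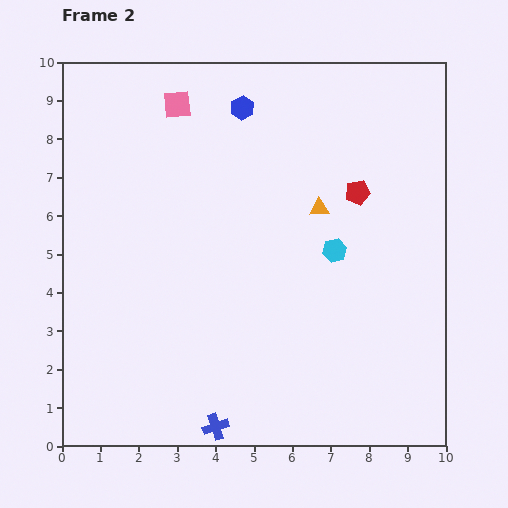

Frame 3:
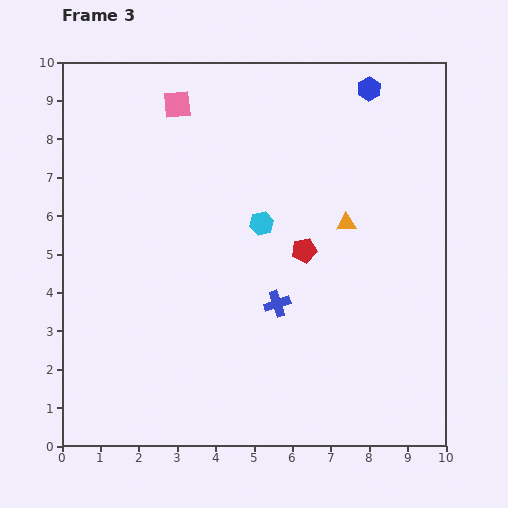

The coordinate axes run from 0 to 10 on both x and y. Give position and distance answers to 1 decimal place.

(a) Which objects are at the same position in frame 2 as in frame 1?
the pink square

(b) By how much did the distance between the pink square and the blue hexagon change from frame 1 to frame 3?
+3.2

Distance in frame 1: 1.8. Distance in frame 3: 5.0.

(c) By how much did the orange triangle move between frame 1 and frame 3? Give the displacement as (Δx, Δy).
(1.5, -0.8)

The orange triangle was at (5.9, 6.6) in frame 1 and (7.4, 5.8) in frame 3.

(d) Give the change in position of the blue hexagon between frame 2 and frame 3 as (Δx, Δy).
(3.3, 0.5)

The blue hexagon was at (4.7, 8.8) in frame 2 and (8.0, 9.3) in frame 3.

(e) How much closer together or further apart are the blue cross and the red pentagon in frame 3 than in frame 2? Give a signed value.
-5.5

Distance in frame 2: 7.1. Distance in frame 3: 1.6.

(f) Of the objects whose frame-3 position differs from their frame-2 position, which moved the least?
the orange triangle

(moved 0.8)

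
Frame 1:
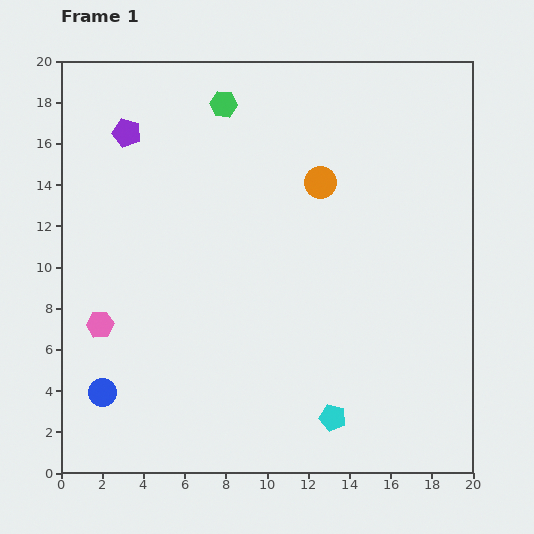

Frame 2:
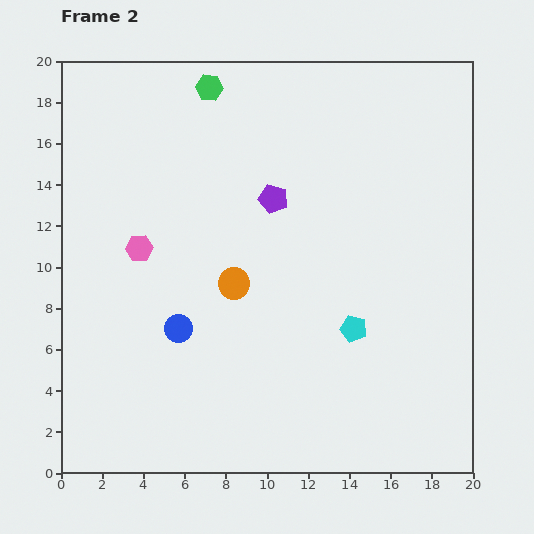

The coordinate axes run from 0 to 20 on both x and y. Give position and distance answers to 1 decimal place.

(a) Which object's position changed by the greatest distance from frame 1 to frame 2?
the purple pentagon

(moved 7.8; next 6.5)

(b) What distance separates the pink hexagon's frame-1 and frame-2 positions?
4.2

The pink hexagon moved from (1.9, 7.2) to (3.8, 10.9), a distance of √(1.9² + 3.7²) ≈ 4.2.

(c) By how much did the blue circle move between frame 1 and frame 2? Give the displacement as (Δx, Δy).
(3.7, 3.1)

The blue circle was at (2.0, 3.9) in frame 1 and (5.7, 7.0) in frame 2.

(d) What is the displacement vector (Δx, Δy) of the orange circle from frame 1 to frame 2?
(-4.2, -4.9)

The orange circle was at (12.6, 14.1) in frame 1 and (8.4, 9.2) in frame 2.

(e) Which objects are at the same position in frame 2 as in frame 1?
none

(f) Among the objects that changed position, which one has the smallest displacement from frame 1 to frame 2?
the green hexagon

(moved 1.1)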